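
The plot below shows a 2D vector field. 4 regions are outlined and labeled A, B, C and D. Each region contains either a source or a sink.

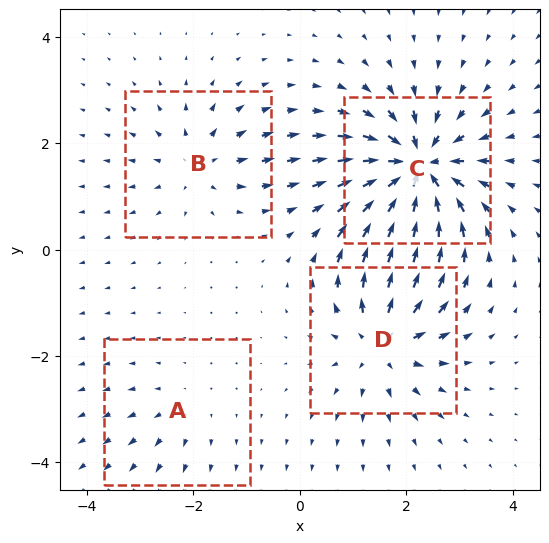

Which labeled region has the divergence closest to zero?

A

Divergence at each region's feature centre — A: about +2, B: about +4, C: about -9, D: about +6. Region A is closest to zero.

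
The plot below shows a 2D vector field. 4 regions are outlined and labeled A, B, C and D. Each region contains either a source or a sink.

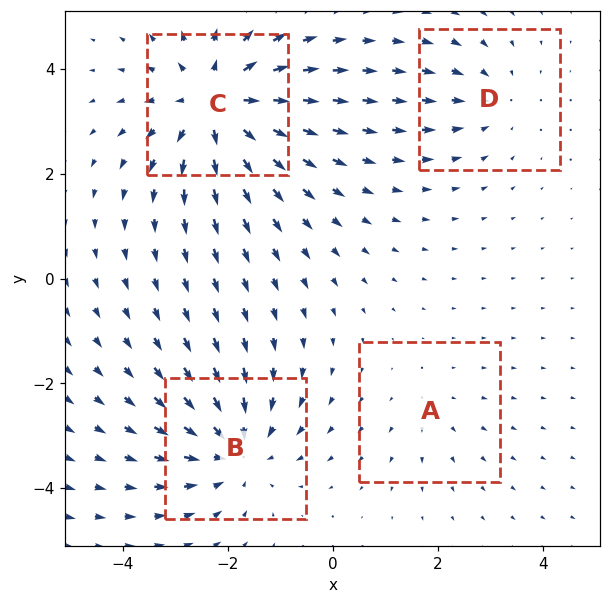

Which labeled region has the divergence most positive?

C

Divergence at each region's feature centre — A: about +2, B: about -5, C: about +6, D: about -3. Region C is most positive.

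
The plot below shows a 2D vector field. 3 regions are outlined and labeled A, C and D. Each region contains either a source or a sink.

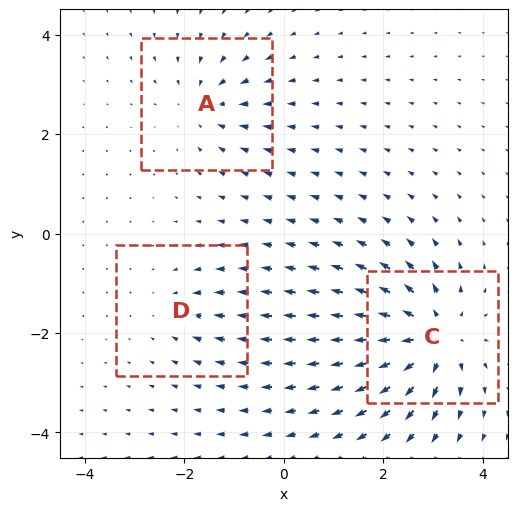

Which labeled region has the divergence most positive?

C

Divergence at each region's feature centre — A: about -3, C: about +6, D: about -2. Region C is most positive.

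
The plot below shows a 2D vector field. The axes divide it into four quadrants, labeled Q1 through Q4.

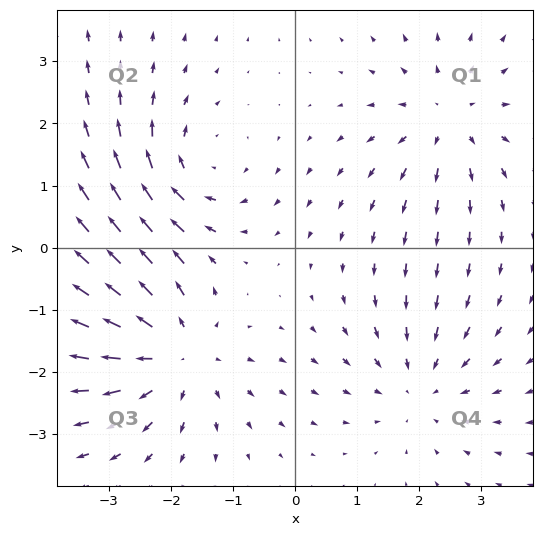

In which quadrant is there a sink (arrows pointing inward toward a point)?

Q4

The sink sits at approximately (2.0, -2.2), which lies in quadrant Q4. The divergence there is about -3, negative as expected for a sink.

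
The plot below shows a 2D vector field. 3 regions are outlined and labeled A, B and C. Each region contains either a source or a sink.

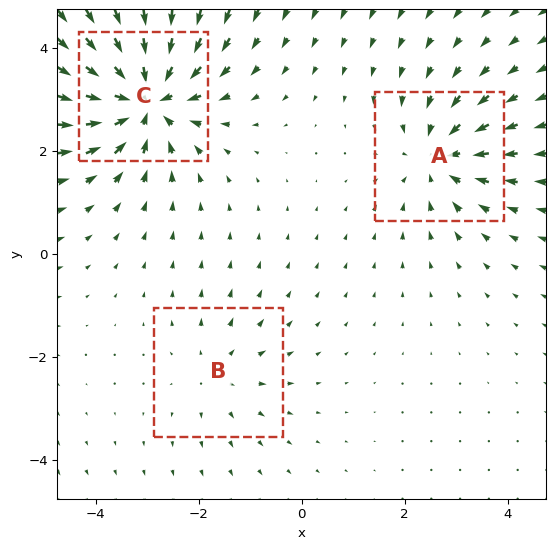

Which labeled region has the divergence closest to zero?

B

Divergence at each region's feature centre — A: about -3, B: about +2, C: about -6. Region B is closest to zero.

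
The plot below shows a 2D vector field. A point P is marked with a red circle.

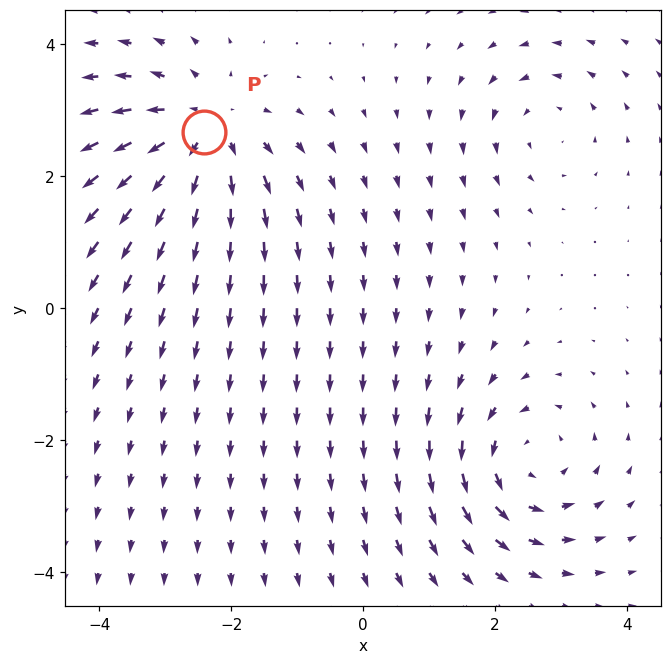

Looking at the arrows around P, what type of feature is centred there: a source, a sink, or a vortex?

source

At P (-2.4, 2.7) the arrows spread outward. Divergence about +5, curl ≈0 — positive divergence with near-zero curl is a source.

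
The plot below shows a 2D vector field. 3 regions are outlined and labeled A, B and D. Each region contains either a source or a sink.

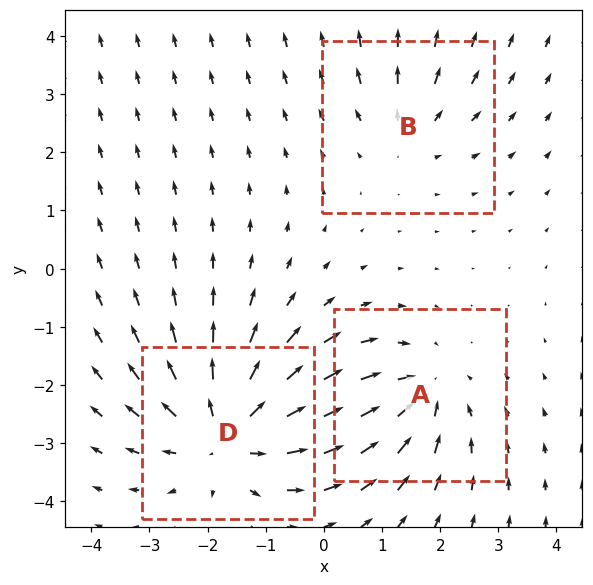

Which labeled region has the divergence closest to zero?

B

Divergence at each region's feature centre — A: about -3, B: about +2, D: about +4. Region B is closest to zero.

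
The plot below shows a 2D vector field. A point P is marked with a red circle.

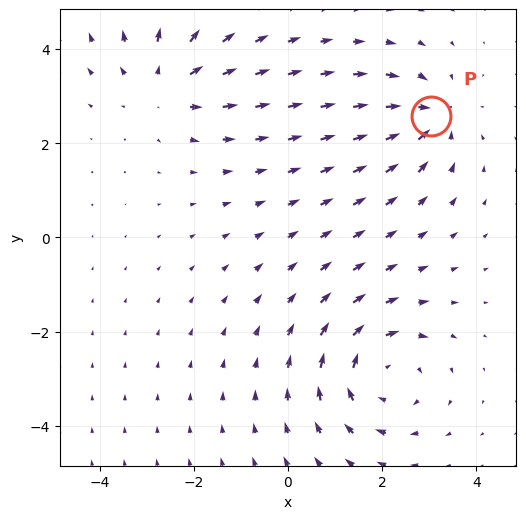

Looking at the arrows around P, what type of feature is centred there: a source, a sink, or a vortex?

sink

At P (3.0, 2.6) the arrows converge inward. Divergence about -3, curl ≈0 — negative divergence with near-zero curl is a sink.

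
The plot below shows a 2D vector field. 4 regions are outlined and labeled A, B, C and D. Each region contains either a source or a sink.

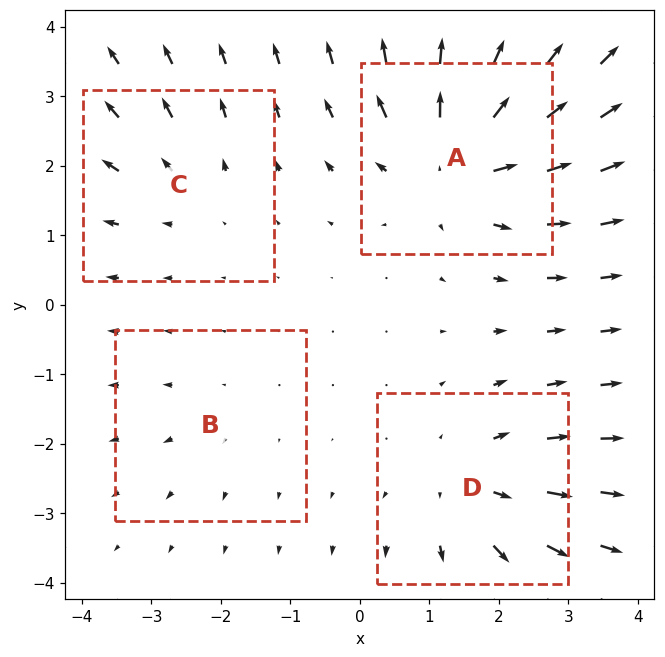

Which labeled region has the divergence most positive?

Divergence at each region's feature centre — A: about +7, B: about +2, C: about +3, D: about +5. Region A is most positive.

A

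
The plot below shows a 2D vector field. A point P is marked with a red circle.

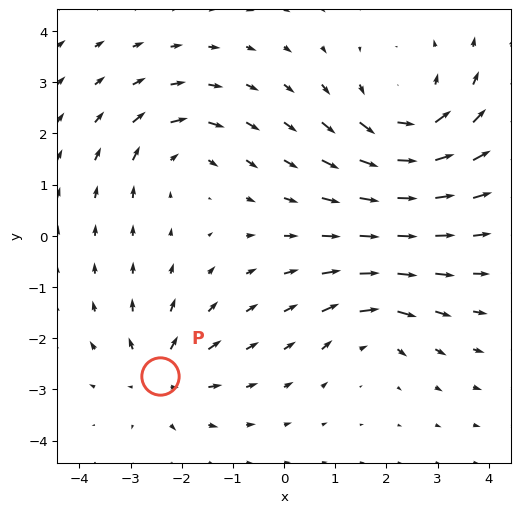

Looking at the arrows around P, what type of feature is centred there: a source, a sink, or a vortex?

At P (-2.4, -2.7) the arrows spread outward. Divergence about +4, curl ≈0 — positive divergence with near-zero curl is a source.

source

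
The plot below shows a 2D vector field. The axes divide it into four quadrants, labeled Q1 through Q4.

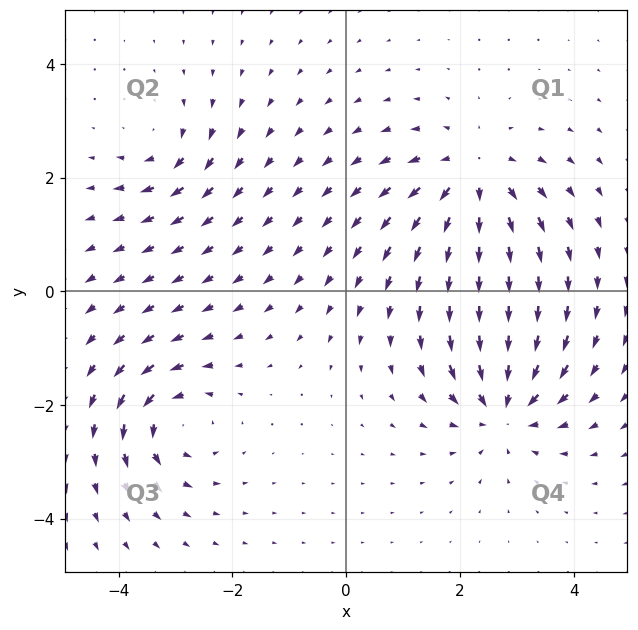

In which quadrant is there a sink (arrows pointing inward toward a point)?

Q4

The sink sits at approximately (2.8, -2.0), which lies in quadrant Q4. The divergence there is about -5, negative as expected for a sink.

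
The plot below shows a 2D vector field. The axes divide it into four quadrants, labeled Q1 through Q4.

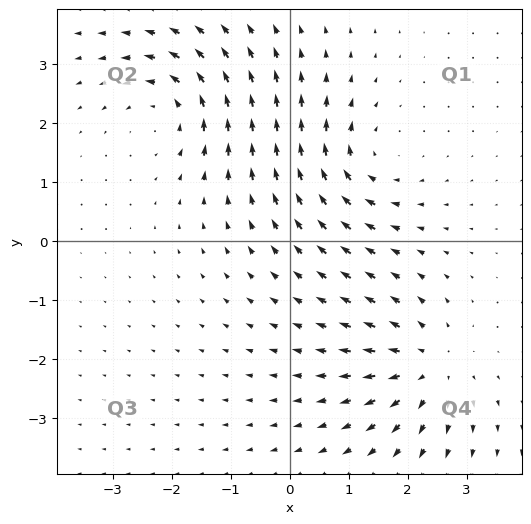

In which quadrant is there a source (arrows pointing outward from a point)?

The source sits at approximately (2.4, -2.1), which lies in quadrant Q4. The divergence there is about +3, positive as expected for a source.

Q4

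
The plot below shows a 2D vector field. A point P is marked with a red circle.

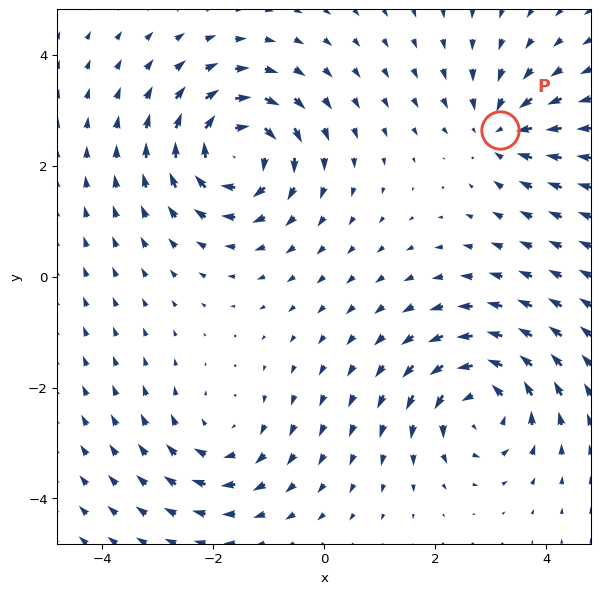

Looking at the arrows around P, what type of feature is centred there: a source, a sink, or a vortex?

sink

At P (3.2, 2.6) the arrows converge inward. Divergence about -4, curl ≈0 — negative divergence with near-zero curl is a sink.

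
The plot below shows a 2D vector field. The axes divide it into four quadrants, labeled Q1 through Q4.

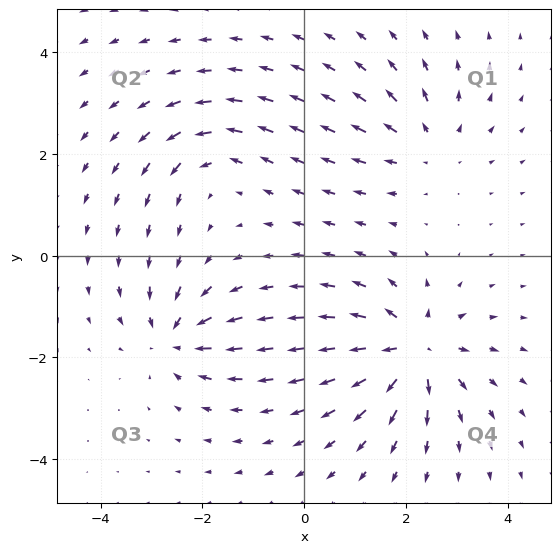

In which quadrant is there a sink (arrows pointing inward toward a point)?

The sink sits at approximately (-2.5, -1.6), which lies in quadrant Q3. The divergence there is about -5, negative as expected for a sink.

Q3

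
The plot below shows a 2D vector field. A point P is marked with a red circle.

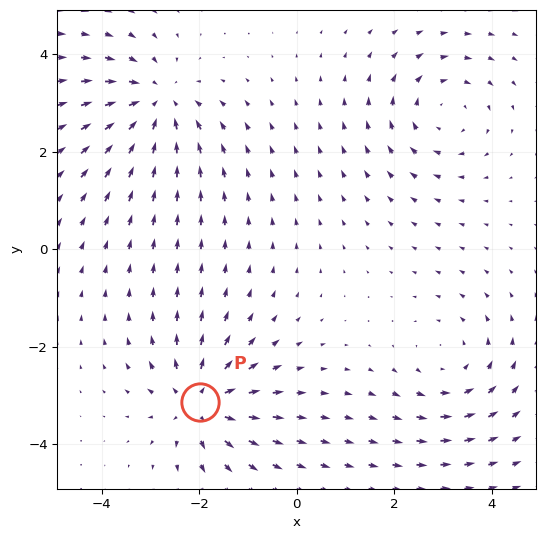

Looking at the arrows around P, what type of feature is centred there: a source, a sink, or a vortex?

source

At P (-2.0, -3.1) the arrows spread outward. Divergence about +6, curl ≈0 — positive divergence with near-zero curl is a source.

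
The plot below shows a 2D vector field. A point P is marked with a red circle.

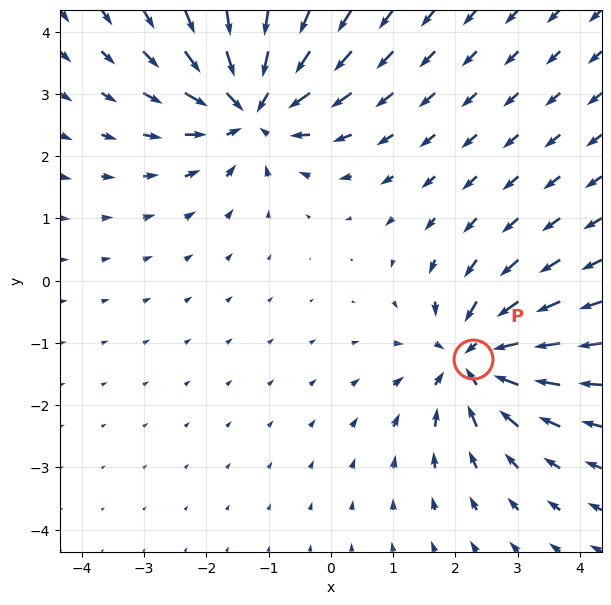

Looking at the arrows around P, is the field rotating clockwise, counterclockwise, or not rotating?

Near P at (2.3, -1.3) the arrows show no circulation. The curl there is ≈0.

not rotating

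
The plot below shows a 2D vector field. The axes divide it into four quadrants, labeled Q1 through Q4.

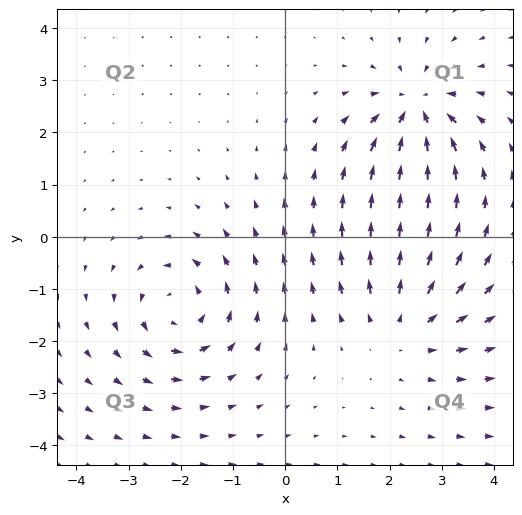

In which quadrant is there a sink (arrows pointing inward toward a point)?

Q1

The sink sits at approximately (2.5, 2.5), which lies in quadrant Q1. The divergence there is about -6, negative as expected for a sink.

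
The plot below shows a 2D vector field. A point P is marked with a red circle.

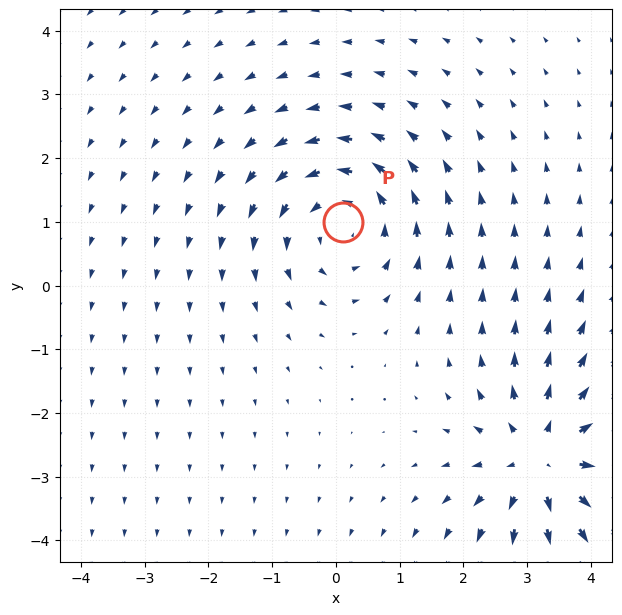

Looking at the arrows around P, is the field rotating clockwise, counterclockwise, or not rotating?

counterclockwise

Near P at (0.1, 1.0) the arrows circulate counterclockwise. The curl (z-component) there is about +3; positive curl means counterclockwise rotation.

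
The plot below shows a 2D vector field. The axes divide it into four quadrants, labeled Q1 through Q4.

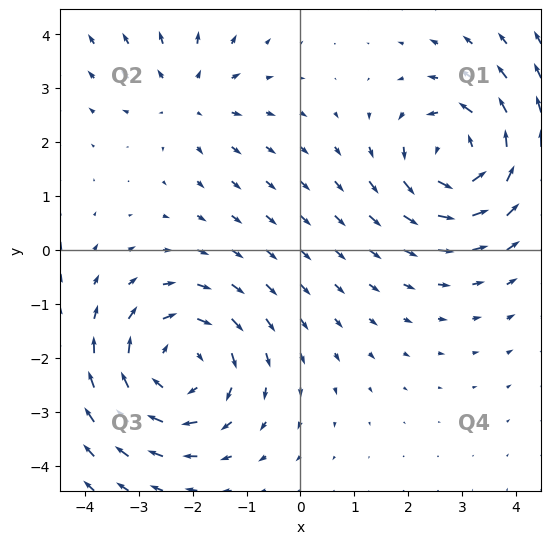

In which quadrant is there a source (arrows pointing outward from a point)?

Q2

The source sits at approximately (-2.1, 2.8), which lies in quadrant Q2. The divergence there is about +3, positive as expected for a source.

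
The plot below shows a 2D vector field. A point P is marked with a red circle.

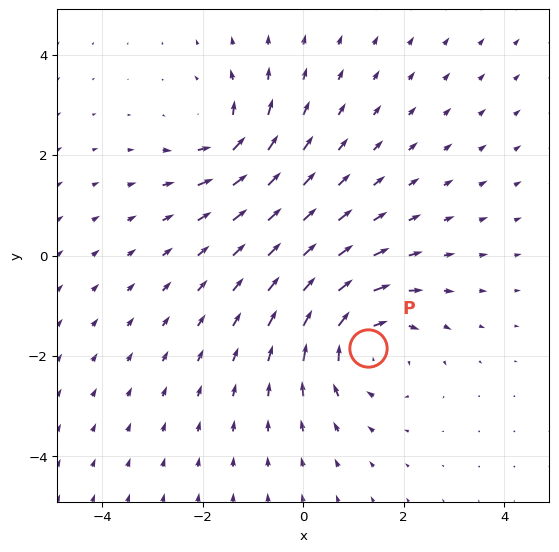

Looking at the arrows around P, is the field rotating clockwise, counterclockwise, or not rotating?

clockwise

Near P at (1.3, -1.8) the arrows circulate clockwise. The curl (z-component) there is about -3; negative curl means clockwise rotation.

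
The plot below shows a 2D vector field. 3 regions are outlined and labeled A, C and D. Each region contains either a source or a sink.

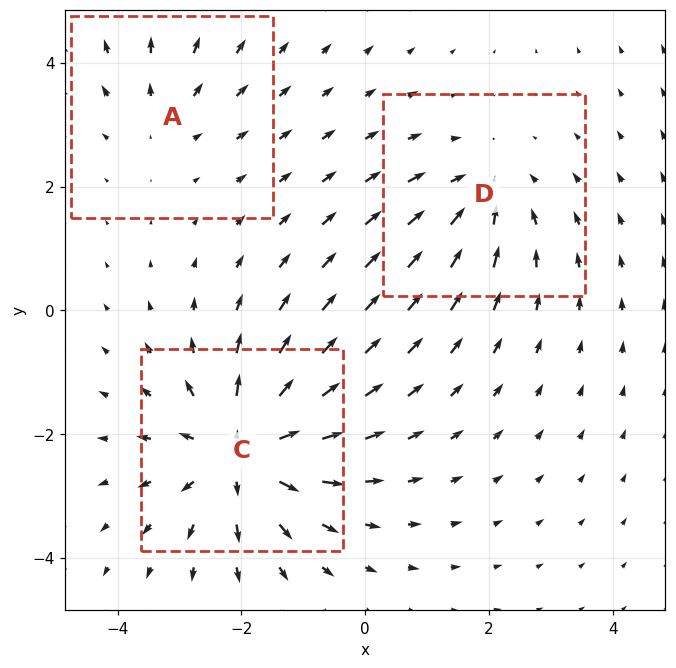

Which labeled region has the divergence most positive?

Divergence at each region's feature centre — A: about +2, C: about +5, D: about -3. Region C is most positive.

C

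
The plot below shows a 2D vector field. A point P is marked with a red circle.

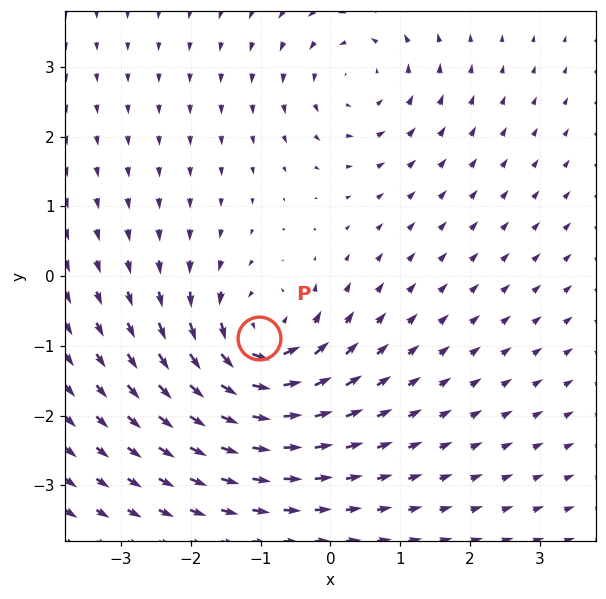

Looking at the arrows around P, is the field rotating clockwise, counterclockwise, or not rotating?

Near P at (-1.0, -0.9) the arrows circulate counterclockwise. The curl (z-component) there is about +6; positive curl means counterclockwise rotation.

counterclockwise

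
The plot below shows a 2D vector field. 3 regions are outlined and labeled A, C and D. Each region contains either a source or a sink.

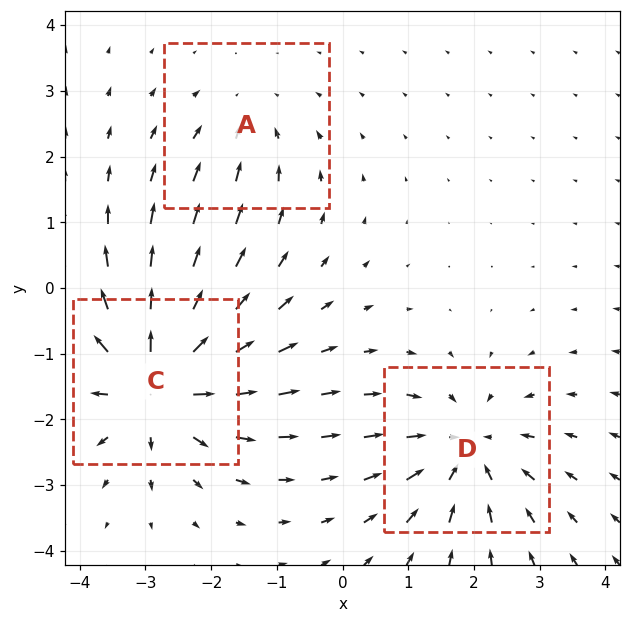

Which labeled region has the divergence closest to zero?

A

Divergence at each region's feature centre — A: about -2, C: about +5, D: about -4. Region A is closest to zero.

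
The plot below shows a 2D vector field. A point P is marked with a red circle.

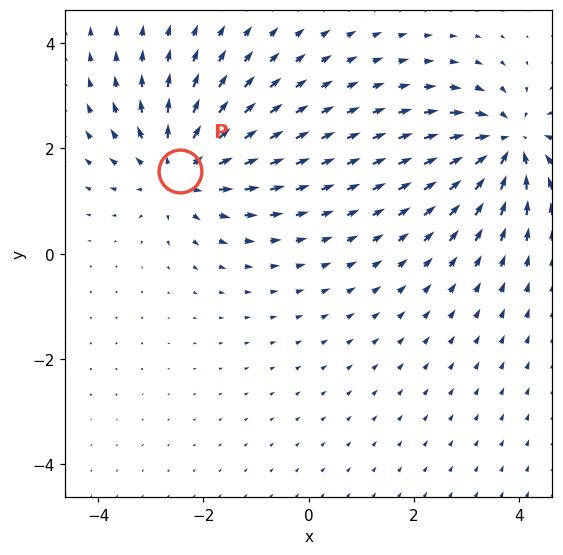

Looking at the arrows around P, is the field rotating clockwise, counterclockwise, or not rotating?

Near P at (-2.5, 1.6) the arrows show no circulation. The curl there is ≈0.

not rotating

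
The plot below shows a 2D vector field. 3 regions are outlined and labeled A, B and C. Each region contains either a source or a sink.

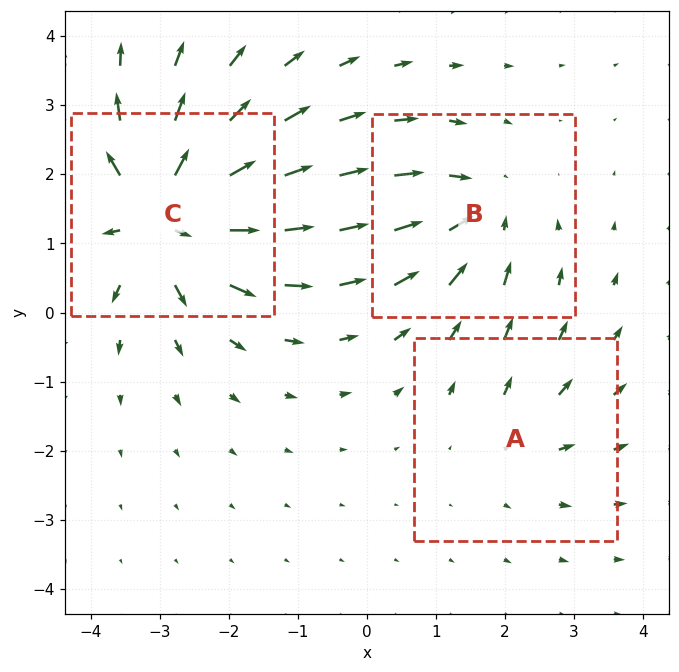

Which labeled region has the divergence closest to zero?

A

Divergence at each region's feature centre — A: about +2, B: about -3, C: about +5. Region A is closest to zero.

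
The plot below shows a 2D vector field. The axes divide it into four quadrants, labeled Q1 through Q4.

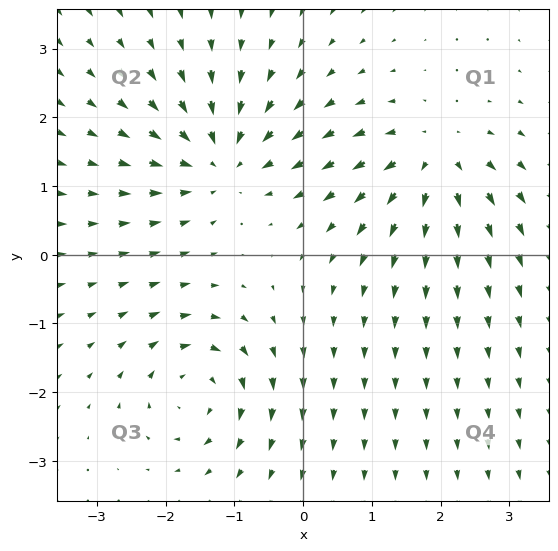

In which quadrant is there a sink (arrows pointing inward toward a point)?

The sink sits at approximately (-1.2, 1.4), which lies in quadrant Q2. The divergence there is about -5, negative as expected for a sink.

Q2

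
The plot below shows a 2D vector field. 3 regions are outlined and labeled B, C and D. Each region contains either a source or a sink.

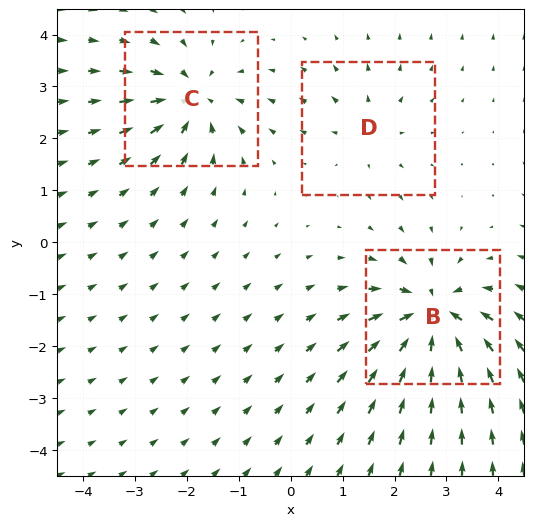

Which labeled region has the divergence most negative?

Divergence at each region's feature centre — B: about -6, C: about -4, D: about +2. Region B is most negative.

B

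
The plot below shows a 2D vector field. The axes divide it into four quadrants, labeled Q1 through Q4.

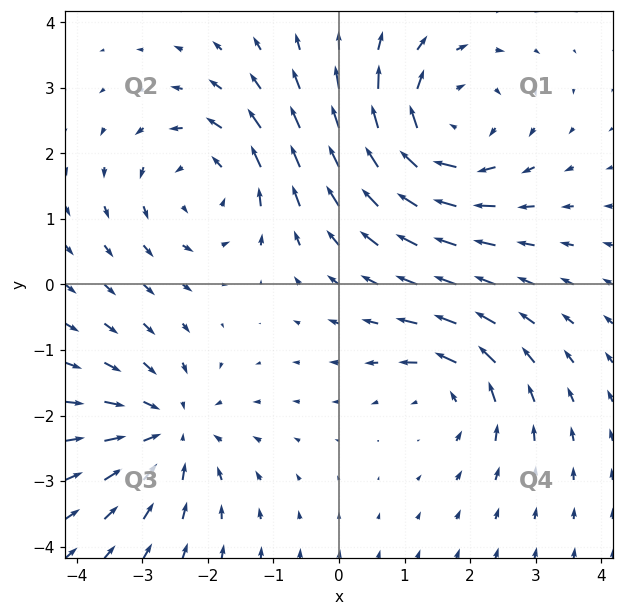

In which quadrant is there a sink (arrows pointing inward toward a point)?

Q3

The sink sits at approximately (-2.6, -2.2), which lies in quadrant Q3. The divergence there is about -4, negative as expected for a sink.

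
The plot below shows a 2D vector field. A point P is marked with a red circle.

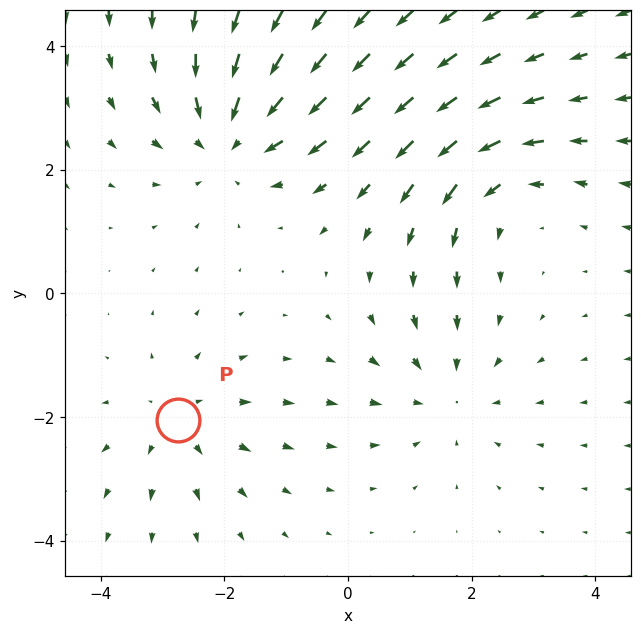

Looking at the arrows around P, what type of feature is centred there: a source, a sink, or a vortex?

At P (-2.7, -2.1) the arrows spread outward. Divergence about +3, curl ≈0 — positive divergence with near-zero curl is a source.

source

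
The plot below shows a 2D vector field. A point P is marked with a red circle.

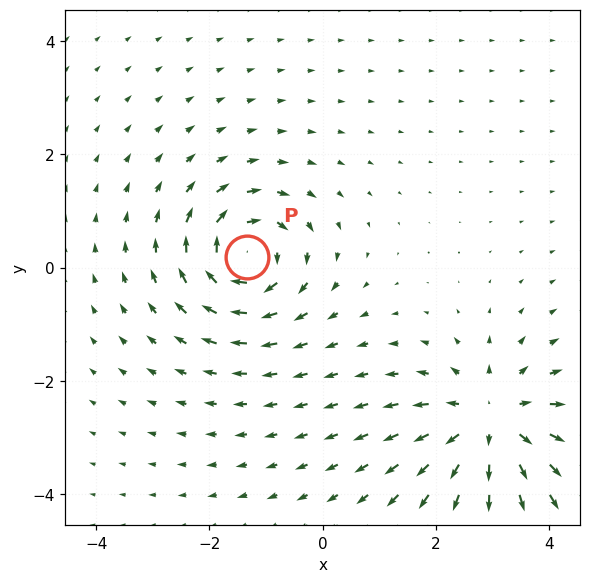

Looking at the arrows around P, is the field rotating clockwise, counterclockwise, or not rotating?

clockwise

Near P at (-1.3, 0.2) the arrows circulate clockwise. The curl (z-component) there is about -6; negative curl means clockwise rotation.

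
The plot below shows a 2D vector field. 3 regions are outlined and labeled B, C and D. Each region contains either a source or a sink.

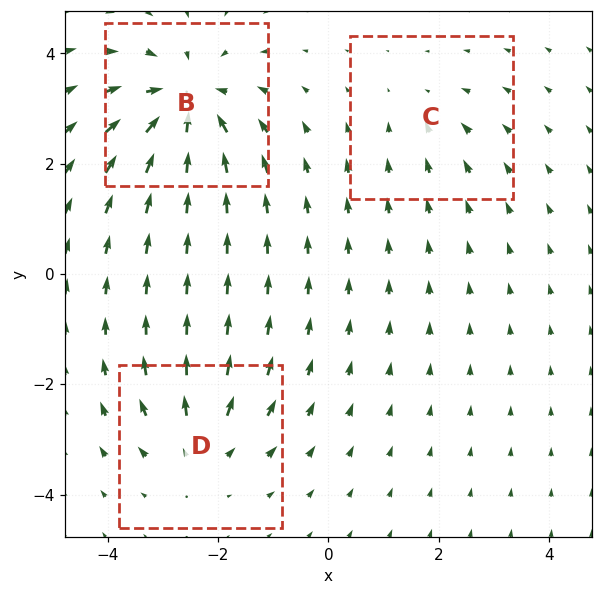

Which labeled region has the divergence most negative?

Divergence at each region's feature centre — B: about -5, C: about -2, D: about +3. Region B is most negative.

B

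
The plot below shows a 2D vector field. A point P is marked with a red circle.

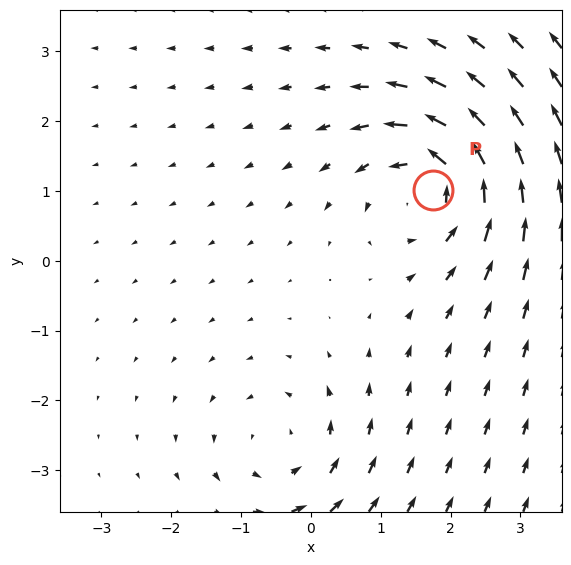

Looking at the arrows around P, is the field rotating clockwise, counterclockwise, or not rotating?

counterclockwise

Near P at (1.7, 1.0) the arrows circulate counterclockwise. The curl (z-component) there is about +6; positive curl means counterclockwise rotation.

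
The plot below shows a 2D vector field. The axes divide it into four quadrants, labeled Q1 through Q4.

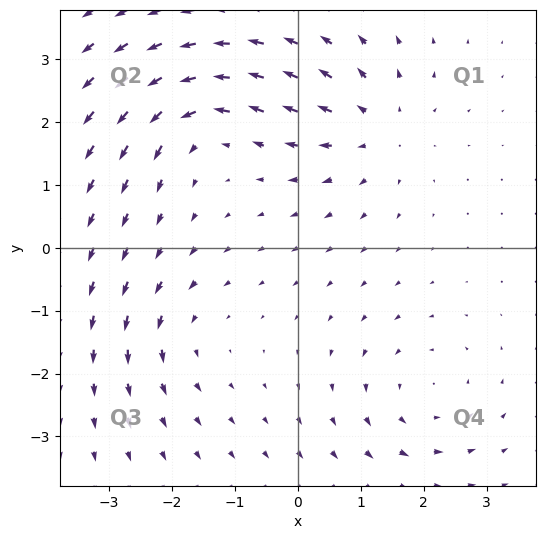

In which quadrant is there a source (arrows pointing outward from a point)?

The source sits at approximately (1.3, 1.9), which lies in quadrant Q1. The divergence there is about +4, positive as expected for a source.

Q1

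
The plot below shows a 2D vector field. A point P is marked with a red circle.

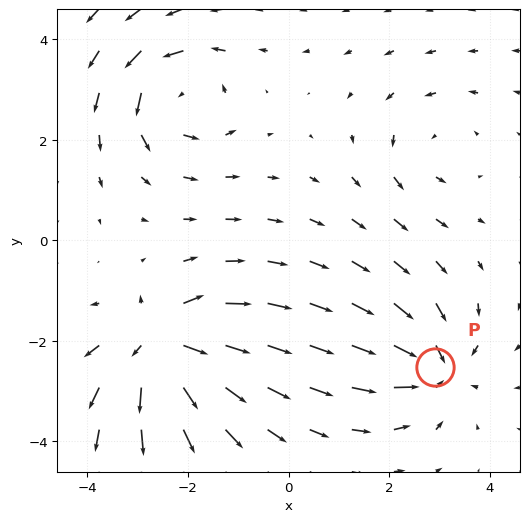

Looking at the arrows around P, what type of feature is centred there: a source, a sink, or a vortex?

At P (2.9, -2.5) the arrows converge inward. Divergence about -5, curl ≈0 — negative divergence with near-zero curl is a sink.

sink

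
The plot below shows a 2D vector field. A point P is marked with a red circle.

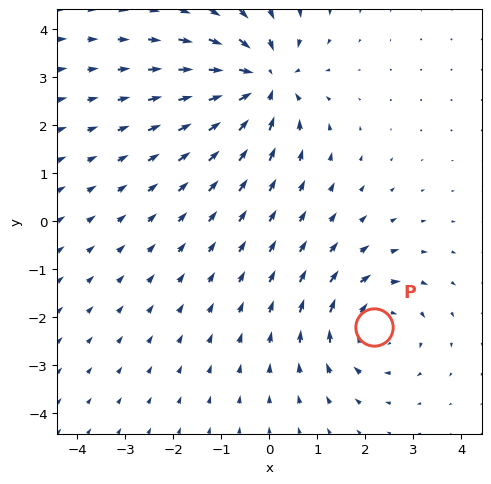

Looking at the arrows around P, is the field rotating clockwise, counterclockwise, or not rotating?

Near P at (2.2, -2.2) the arrows circulate clockwise. The curl (z-component) there is about -4; negative curl means clockwise rotation.

clockwise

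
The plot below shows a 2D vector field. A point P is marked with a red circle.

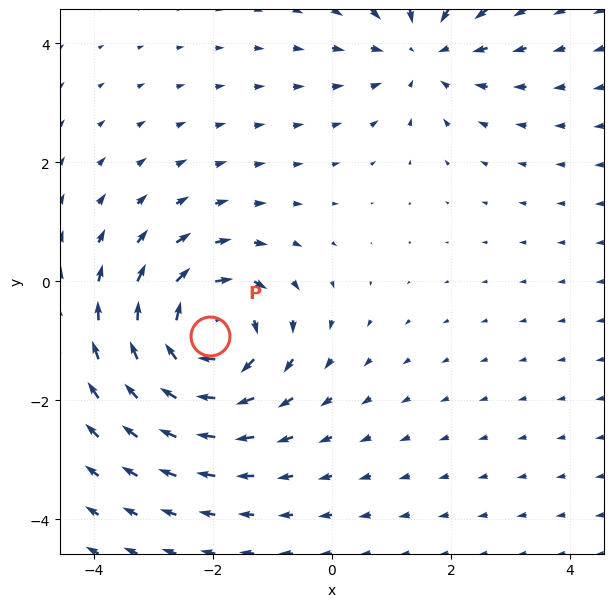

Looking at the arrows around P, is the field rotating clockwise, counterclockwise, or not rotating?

clockwise

Near P at (-2.0, -0.9) the arrows circulate clockwise. The curl (z-component) there is about -5; negative curl means clockwise rotation.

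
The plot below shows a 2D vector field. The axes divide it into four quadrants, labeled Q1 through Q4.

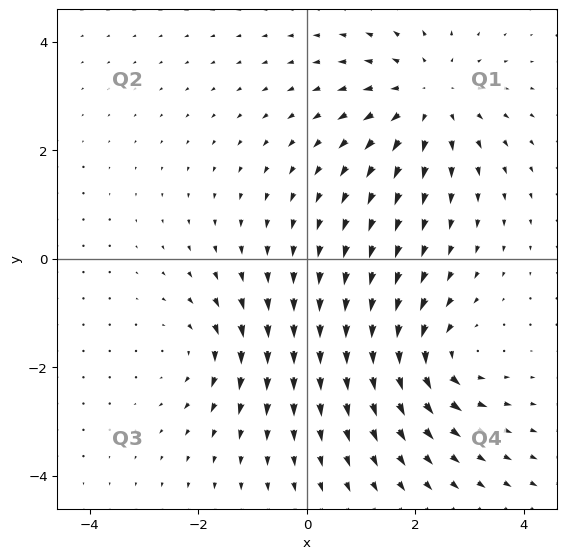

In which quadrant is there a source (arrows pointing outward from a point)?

The source sits at approximately (2.2, 2.9), which lies in quadrant Q1. The divergence there is about +4, positive as expected for a source.

Q1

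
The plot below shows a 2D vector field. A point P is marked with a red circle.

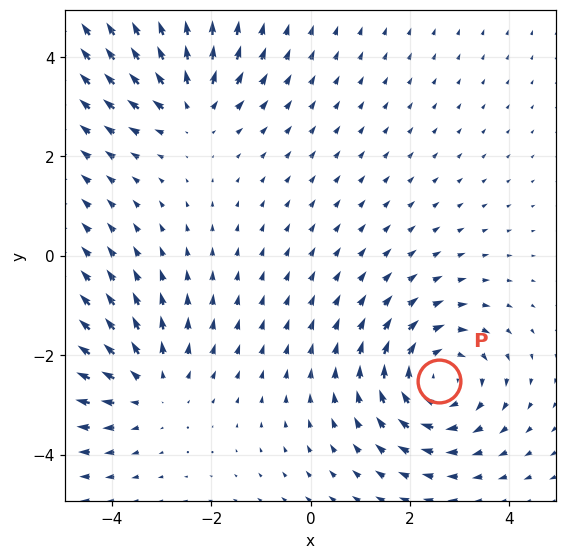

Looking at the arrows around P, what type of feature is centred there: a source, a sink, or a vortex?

At P (2.6, -2.5) the arrows circulate clockwise. Divergence ≈0, curl about -4 — near-zero divergence with nonzero curl is a vortex.

vortex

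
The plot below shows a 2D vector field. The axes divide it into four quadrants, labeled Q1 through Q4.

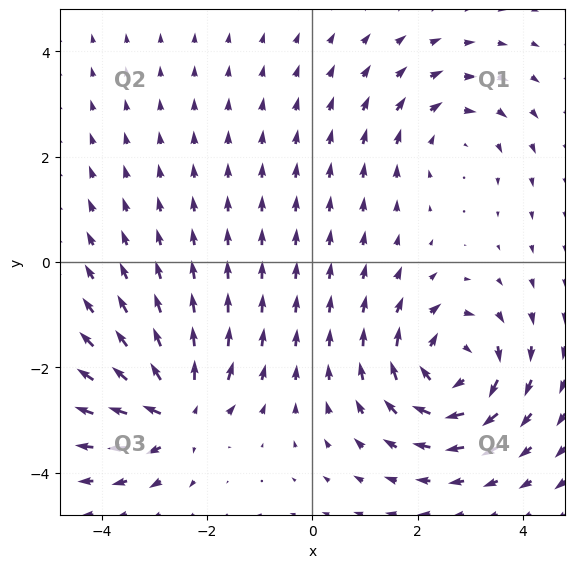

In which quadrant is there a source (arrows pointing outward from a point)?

The source sits at approximately (-2.6, -2.9), which lies in quadrant Q3. The divergence there is about +5, positive as expected for a source.

Q3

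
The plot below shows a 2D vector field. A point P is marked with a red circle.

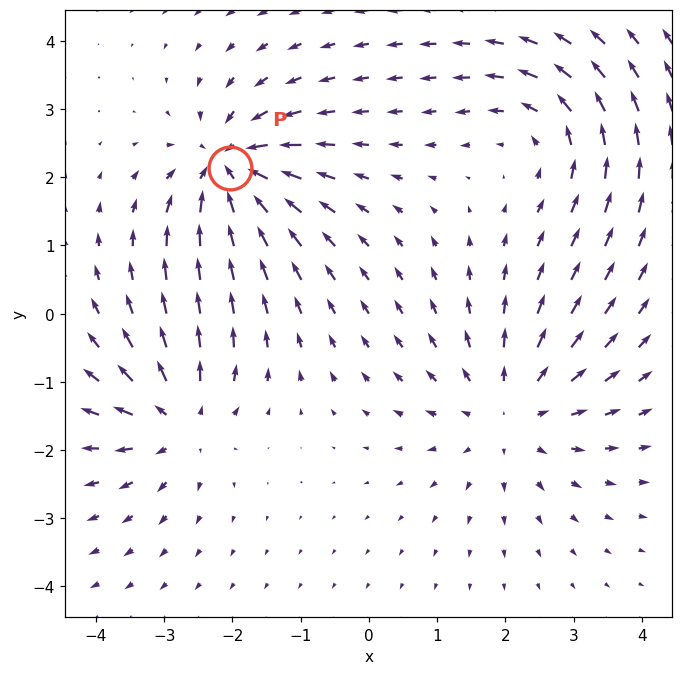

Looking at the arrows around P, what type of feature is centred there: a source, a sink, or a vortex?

At P (-2.0, 2.1) the arrows converge inward. Divergence about -5, curl ≈0 — negative divergence with near-zero curl is a sink.

sink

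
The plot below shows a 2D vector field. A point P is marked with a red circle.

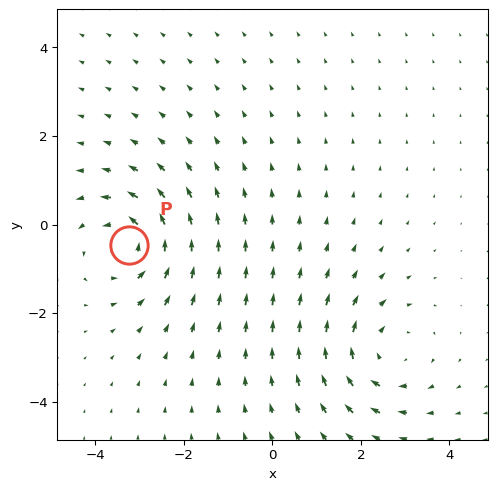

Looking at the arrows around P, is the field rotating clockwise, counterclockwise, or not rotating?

counterclockwise

Near P at (-3.2, -0.5) the arrows circulate counterclockwise. The curl (z-component) there is about +4; positive curl means counterclockwise rotation.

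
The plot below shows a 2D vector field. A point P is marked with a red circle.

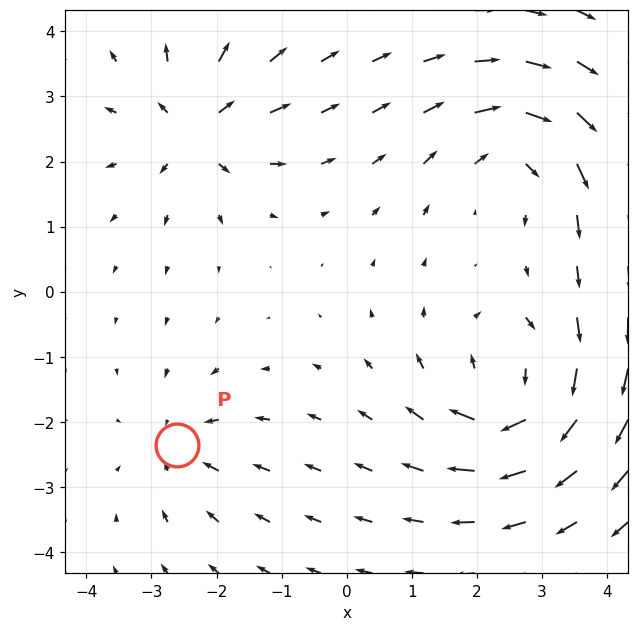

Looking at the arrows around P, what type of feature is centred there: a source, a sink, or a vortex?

sink

At P (-2.6, -2.4) the arrows converge inward. Divergence about -3, curl ≈0 — negative divergence with near-zero curl is a sink.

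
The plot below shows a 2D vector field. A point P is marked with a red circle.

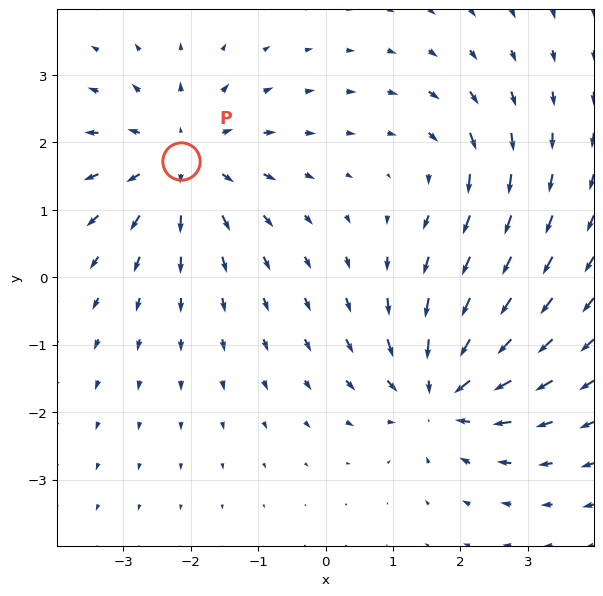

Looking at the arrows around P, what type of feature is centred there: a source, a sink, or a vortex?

At P (-2.1, 1.7) the arrows spread outward. Divergence about +5, curl ≈0 — positive divergence with near-zero curl is a source.

source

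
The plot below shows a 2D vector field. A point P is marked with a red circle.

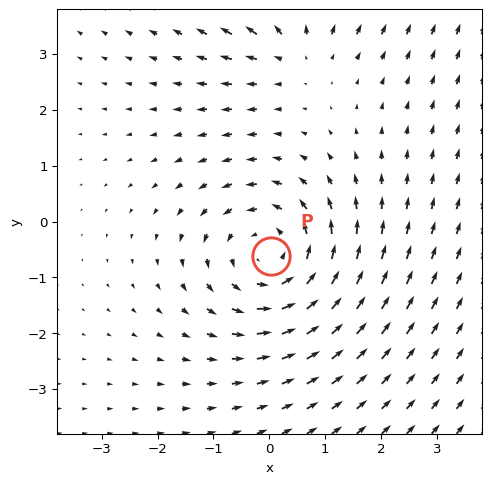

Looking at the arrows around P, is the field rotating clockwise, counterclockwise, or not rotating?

Near P at (0.0, -0.6) the arrows circulate counterclockwise. The curl (z-component) there is about +4; positive curl means counterclockwise rotation.

counterclockwise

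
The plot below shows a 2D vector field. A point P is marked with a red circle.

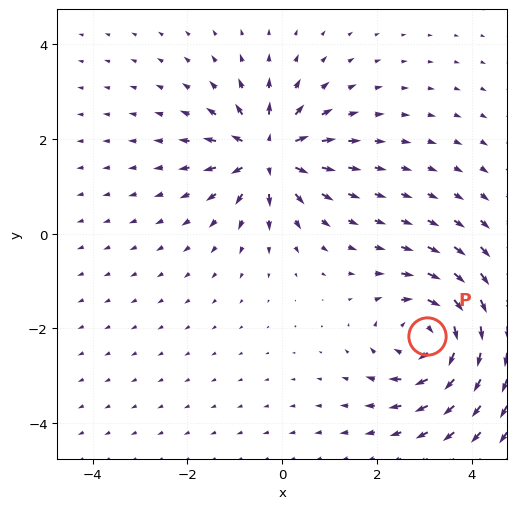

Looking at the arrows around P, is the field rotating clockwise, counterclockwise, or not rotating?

clockwise

Near P at (3.1, -2.2) the arrows circulate clockwise. The curl (z-component) there is about -4; negative curl means clockwise rotation.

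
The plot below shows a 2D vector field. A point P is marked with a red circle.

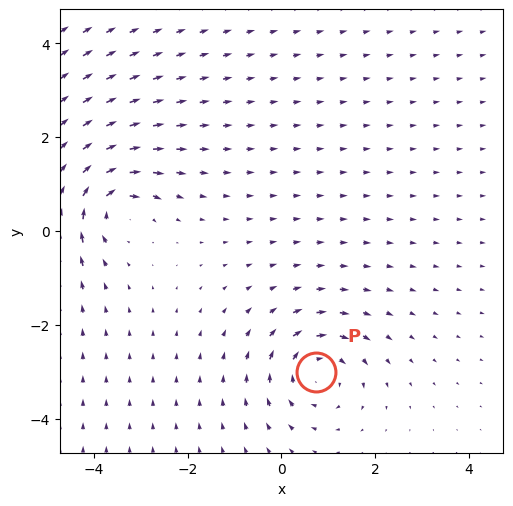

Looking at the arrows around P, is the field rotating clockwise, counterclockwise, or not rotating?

clockwise

Near P at (0.7, -3.0) the arrows circulate clockwise. The curl (z-component) there is about -4; negative curl means clockwise rotation.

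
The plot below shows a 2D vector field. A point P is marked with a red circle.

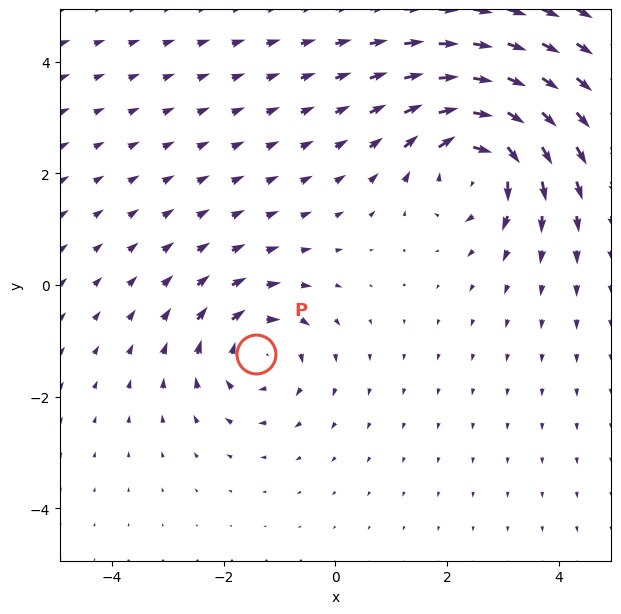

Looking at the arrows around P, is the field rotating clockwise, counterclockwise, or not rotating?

Near P at (-1.4, -1.2) the arrows circulate clockwise. The curl (z-component) there is about -4; negative curl means clockwise rotation.

clockwise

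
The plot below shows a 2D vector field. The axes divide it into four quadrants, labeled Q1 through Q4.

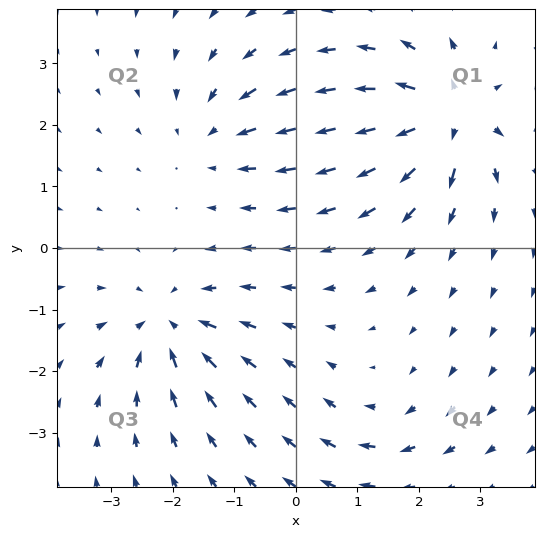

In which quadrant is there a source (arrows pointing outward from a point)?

The source sits at approximately (2.5, 2.1), which lies in quadrant Q1. The divergence there is about +7, positive as expected for a source.

Q1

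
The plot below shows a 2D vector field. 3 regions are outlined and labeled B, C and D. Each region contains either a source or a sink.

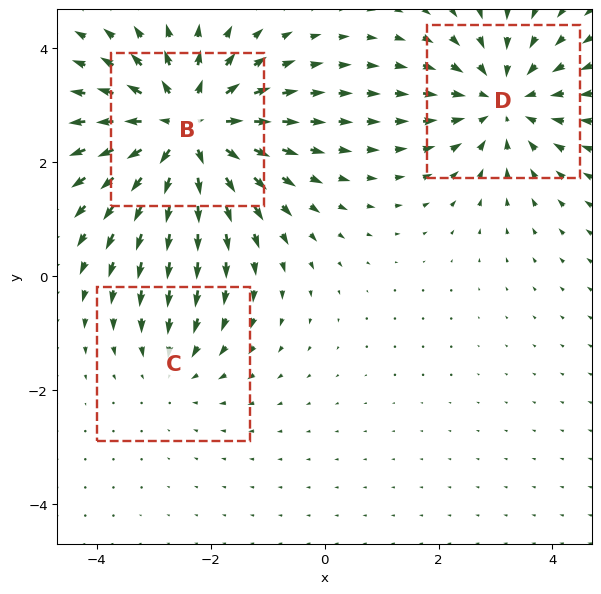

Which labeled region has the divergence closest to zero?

Divergence at each region's feature centre — B: about +4, C: about -2, D: about -3. Region C is closest to zero.

C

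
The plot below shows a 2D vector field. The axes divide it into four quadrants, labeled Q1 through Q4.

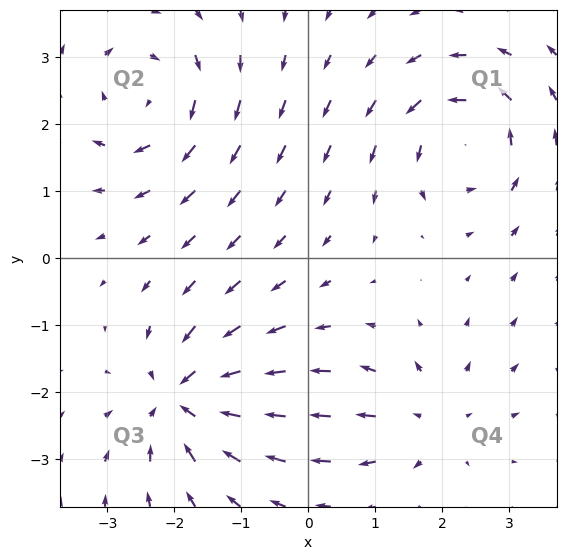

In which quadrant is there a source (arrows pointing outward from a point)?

Q4

The source sits at approximately (1.8, -2.4), which lies in quadrant Q4. The divergence there is about +3, positive as expected for a source.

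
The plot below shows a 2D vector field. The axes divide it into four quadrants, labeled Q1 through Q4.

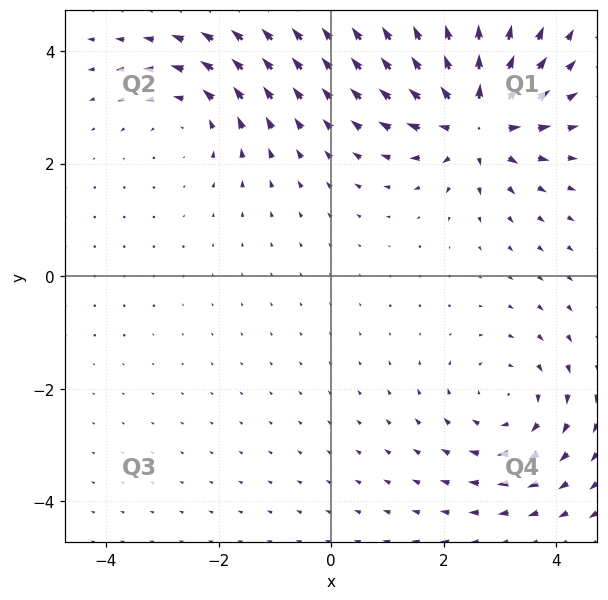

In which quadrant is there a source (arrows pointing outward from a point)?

The source sits at approximately (2.6, 2.8), which lies in quadrant Q1. The divergence there is about +5, positive as expected for a source.

Q1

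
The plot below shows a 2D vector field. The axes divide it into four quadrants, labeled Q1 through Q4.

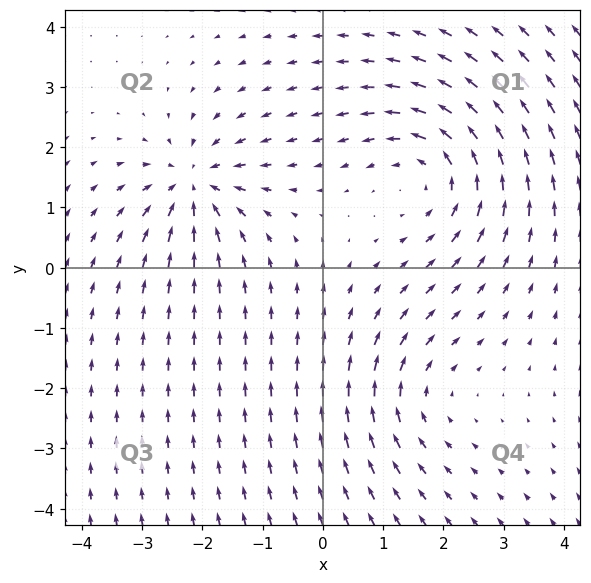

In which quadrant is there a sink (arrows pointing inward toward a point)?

Q2

The sink sits at approximately (-2.1, 1.4), which lies in quadrant Q2. The divergence there is about -4, negative as expected for a sink.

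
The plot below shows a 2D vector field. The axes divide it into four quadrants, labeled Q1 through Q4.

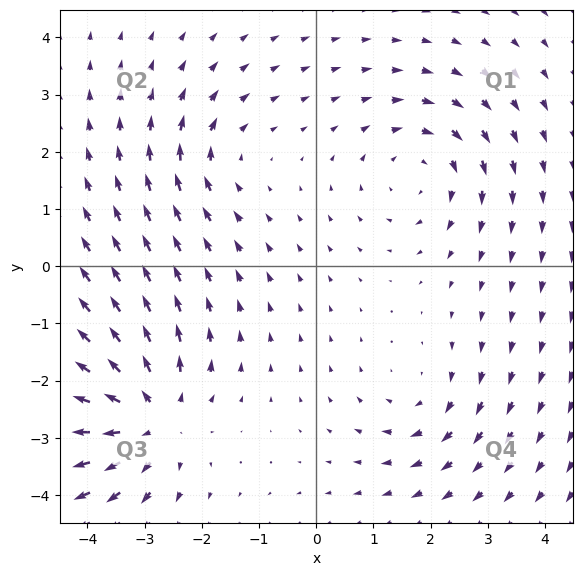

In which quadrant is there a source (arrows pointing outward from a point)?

The source sits at approximately (-2.9, -2.6), which lies in quadrant Q3. The divergence there is about +5, positive as expected for a source.

Q3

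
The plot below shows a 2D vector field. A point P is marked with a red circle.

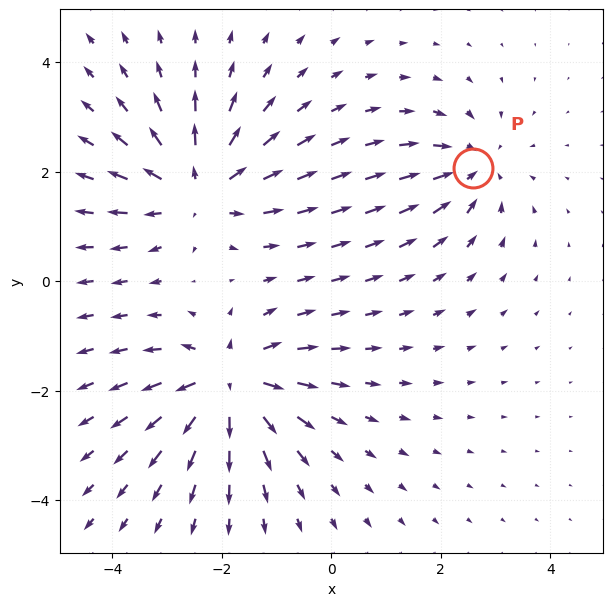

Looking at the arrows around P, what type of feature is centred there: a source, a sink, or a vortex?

sink

At P (2.6, 2.1) the arrows converge inward. Divergence about -4, curl ≈0 — negative divergence with near-zero curl is a sink.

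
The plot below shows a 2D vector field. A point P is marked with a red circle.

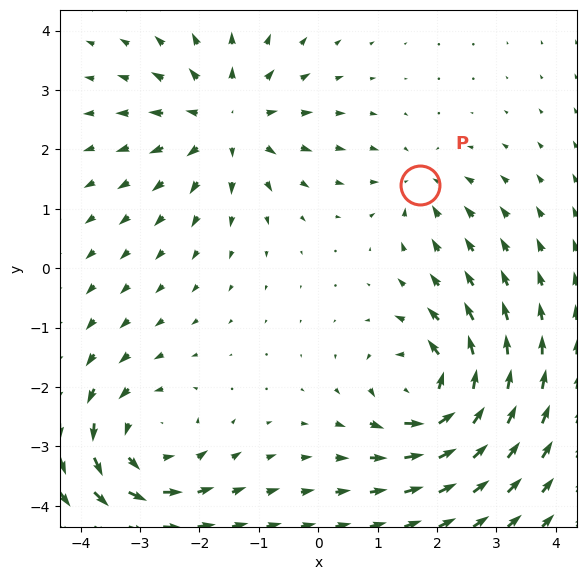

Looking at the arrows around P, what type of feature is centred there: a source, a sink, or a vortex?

At P (1.7, 1.4) the arrows converge inward. Divergence about -3, curl ≈0 — negative divergence with near-zero curl is a sink.

sink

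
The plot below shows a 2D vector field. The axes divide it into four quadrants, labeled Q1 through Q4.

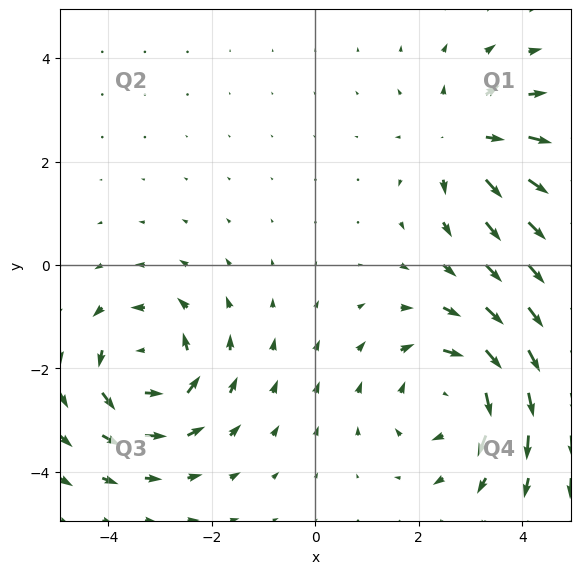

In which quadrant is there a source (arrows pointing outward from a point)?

Q1

The source sits at approximately (2.9, 2.4), which lies in quadrant Q1. The divergence there is about +3, positive as expected for a source.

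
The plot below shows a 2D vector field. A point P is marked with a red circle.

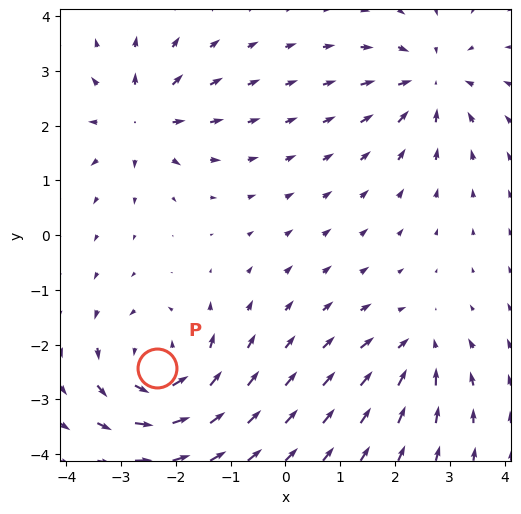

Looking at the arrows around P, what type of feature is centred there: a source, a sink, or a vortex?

At P (-2.4, -2.4) the arrows circulate counterclockwise. Divergence ≈0, curl about +5 — near-zero divergence with nonzero curl is a vortex.

vortex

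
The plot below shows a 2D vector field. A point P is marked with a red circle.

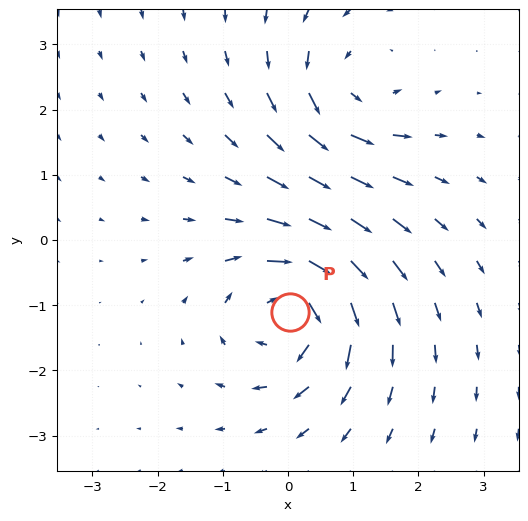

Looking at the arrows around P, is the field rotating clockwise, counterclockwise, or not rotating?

Near P at (0.0, -1.1) the arrows circulate clockwise. The curl (z-component) there is about -6; negative curl means clockwise rotation.

clockwise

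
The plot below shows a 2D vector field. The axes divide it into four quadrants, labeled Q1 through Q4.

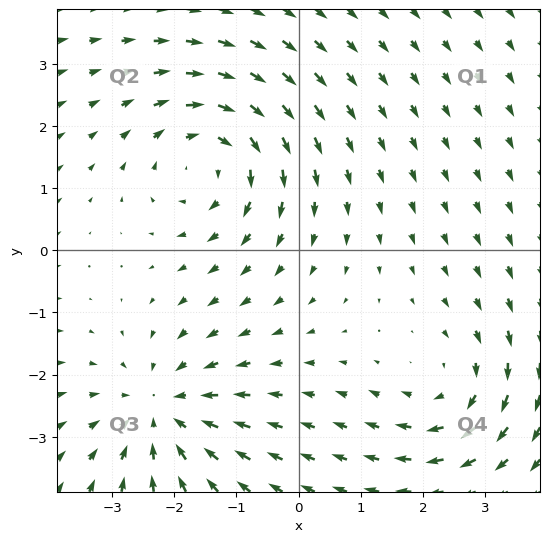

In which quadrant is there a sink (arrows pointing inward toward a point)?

Q3

The sink sits at approximately (-2.2, -2.6), which lies in quadrant Q3. The divergence there is about -3, negative as expected for a sink.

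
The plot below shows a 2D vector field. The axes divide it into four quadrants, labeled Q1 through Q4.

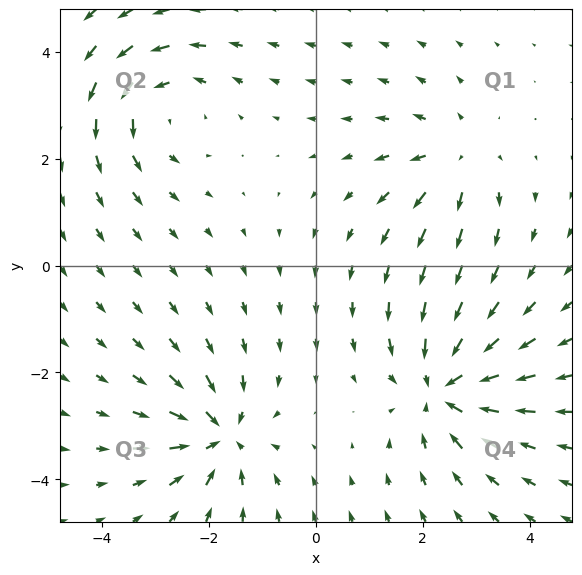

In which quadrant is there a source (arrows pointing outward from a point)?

The source sits at approximately (2.6, 2.0), which lies in quadrant Q1. The divergence there is about +3, positive as expected for a source.

Q1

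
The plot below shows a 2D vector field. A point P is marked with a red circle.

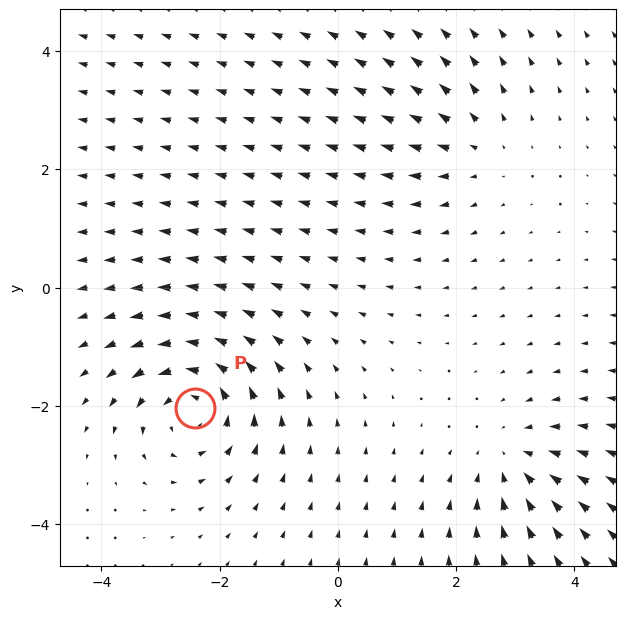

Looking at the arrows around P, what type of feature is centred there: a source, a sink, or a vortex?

vortex

At P (-2.4, -2.0) the arrows circulate counterclockwise. Divergence ≈0, curl about +5 — near-zero divergence with nonzero curl is a vortex.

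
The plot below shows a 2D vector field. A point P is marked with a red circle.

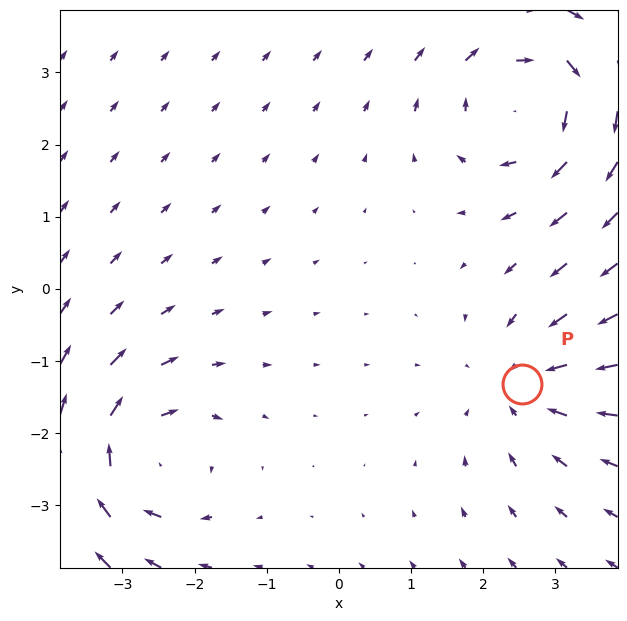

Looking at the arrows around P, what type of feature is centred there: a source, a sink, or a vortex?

sink

At P (2.5, -1.3) the arrows converge inward. Divergence about -3, curl ≈0 — negative divergence with near-zero curl is a sink.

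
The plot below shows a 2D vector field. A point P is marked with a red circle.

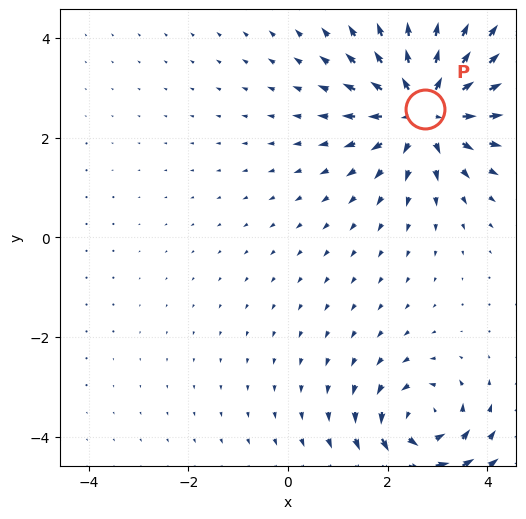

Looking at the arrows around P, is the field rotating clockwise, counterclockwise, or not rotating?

Near P at (2.7, 2.6) the arrows show no circulation. The curl there is ≈0.

not rotating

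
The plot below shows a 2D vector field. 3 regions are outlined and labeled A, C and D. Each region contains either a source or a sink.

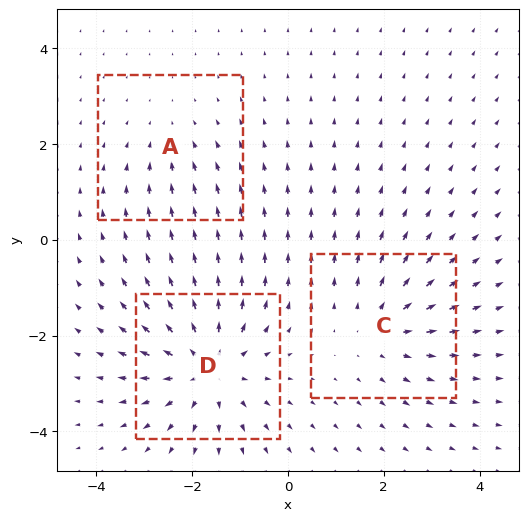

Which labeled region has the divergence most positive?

Divergence at each region's feature centre — A: about -2, C: about +3, D: about +4. Region D is most positive.

D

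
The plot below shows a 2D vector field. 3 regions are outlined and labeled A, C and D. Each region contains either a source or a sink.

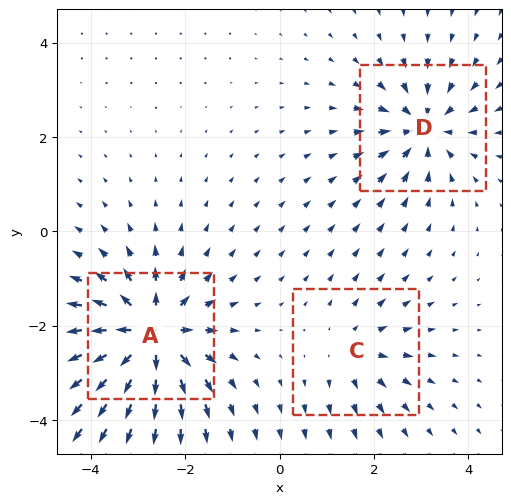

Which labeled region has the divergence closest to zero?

Divergence at each region's feature centre — A: about +6, C: about +3, D: about -4. Region C is closest to zero.

C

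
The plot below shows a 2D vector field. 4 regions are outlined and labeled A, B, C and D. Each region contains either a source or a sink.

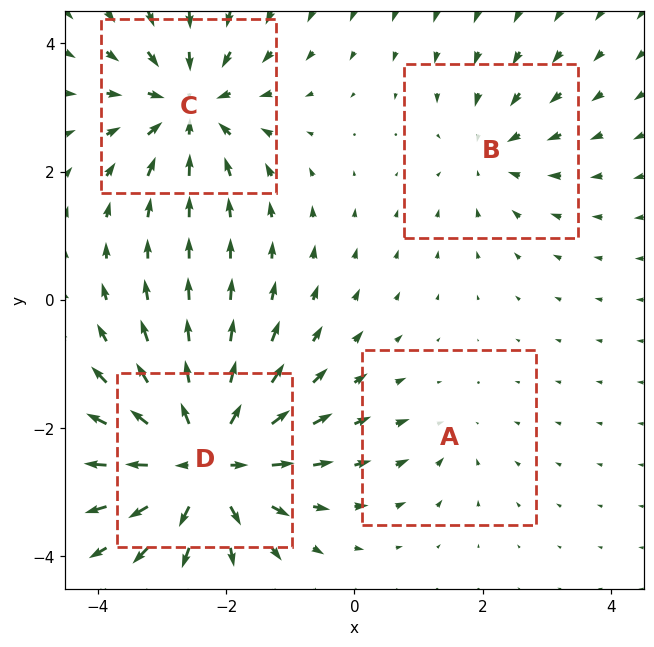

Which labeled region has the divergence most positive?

D

Divergence at each region's feature centre — A: about -2, B: about -3, C: about -6, D: about +8. Region D is most positive.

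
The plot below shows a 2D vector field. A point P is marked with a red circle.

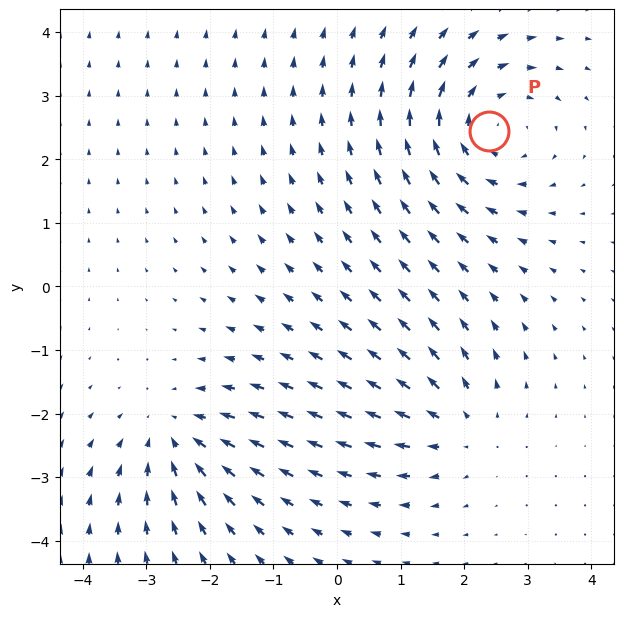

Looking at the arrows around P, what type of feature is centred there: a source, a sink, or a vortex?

vortex

At P (2.4, 2.4) the arrows circulate clockwise. Divergence ≈0, curl about -4 — near-zero divergence with nonzero curl is a vortex.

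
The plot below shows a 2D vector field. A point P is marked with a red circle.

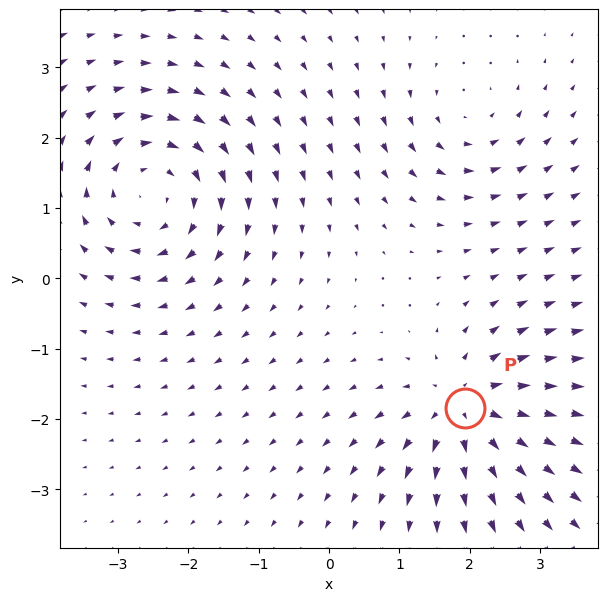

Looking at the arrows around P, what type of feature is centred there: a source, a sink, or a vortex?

At P (1.9, -1.8) the arrows spread outward. Divergence about +5, curl ≈0 — positive divergence with near-zero curl is a source.

source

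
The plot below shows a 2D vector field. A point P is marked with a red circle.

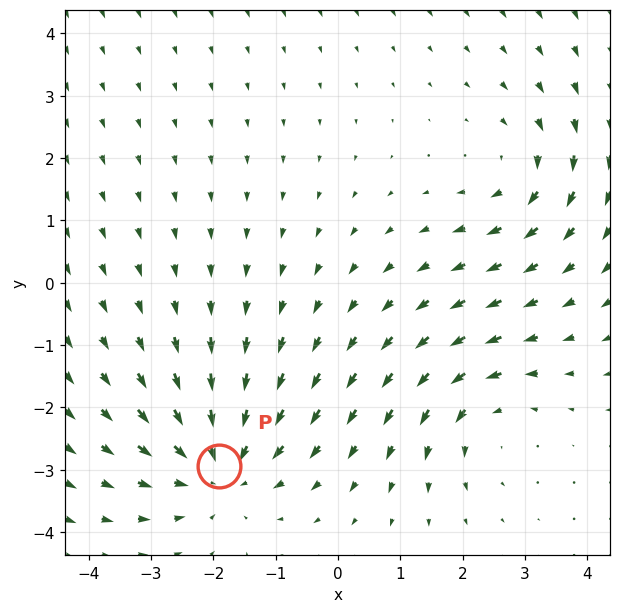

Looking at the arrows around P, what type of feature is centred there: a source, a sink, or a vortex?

At P (-1.9, -2.9) the arrows converge inward. Divergence about -4, curl ≈0 — negative divergence with near-zero curl is a sink.

sink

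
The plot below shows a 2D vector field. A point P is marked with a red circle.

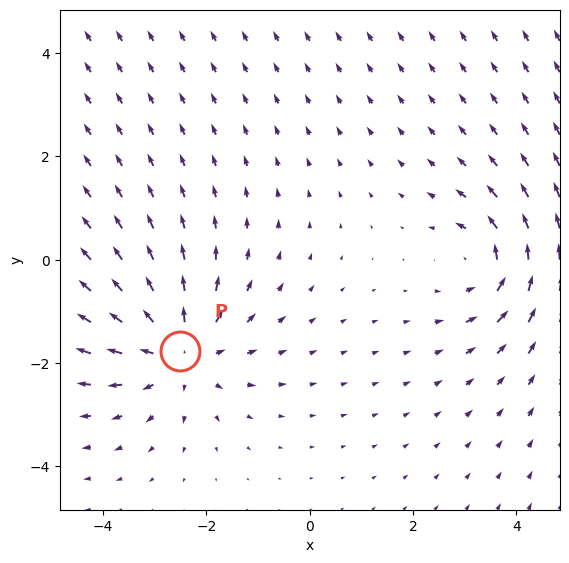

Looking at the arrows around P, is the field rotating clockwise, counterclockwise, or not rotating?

Near P at (-2.5, -1.8) the arrows show no circulation. The curl there is ≈0.

not rotating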